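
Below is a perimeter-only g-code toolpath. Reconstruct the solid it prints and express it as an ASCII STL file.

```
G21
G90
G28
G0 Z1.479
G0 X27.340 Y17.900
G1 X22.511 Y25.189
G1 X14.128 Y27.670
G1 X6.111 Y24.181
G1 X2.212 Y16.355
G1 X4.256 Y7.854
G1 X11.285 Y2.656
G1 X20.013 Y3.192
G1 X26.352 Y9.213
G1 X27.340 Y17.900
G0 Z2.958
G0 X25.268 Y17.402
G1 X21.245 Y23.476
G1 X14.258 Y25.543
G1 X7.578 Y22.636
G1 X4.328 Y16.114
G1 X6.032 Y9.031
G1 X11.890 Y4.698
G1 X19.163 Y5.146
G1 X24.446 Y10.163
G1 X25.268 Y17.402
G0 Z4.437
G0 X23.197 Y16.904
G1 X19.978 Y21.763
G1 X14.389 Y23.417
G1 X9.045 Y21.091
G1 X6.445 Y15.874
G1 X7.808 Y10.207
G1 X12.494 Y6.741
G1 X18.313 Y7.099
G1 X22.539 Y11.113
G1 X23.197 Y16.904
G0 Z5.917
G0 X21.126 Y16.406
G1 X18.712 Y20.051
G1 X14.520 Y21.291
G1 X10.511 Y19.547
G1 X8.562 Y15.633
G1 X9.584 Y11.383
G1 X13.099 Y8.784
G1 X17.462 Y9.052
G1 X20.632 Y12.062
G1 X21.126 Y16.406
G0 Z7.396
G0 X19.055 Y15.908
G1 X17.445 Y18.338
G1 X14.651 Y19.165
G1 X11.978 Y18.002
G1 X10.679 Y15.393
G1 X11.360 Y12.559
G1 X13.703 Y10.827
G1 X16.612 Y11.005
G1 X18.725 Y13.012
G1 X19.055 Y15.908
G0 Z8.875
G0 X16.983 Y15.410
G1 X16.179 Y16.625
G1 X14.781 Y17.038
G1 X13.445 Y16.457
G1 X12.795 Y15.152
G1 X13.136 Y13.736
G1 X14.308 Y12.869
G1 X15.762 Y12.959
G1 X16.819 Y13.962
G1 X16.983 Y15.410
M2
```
solid part
  facet normal 0.0000 0.0000 -1.0000
    outer loop
      vertex 13.997 29.796 0.000
      vertex 23.778 26.902 0.000
      vertex 29.411 18.398 0.000
    endloop
  endfacet
  facet normal 0.0000 0.0000 -1.0000
    outer loop
      vertex 4.644 25.726 0.000
      vertex 13.997 29.796 0.000
      vertex 29.411 18.398 0.000
    endloop
  endfacet
  facet normal 0.0000 0.0000 -1.0000
    outer loop
      vertex 0.095 16.595 0.000
      vertex 4.644 25.726 0.000
      vertex 29.411 18.398 0.000
    endloop
  endfacet
  facet normal 0.0000 0.0000 -1.0000
    outer loop
      vertex 2.480 6.678 0.000
      vertex 0.095 16.595 0.000
      vertex 29.411 18.398 0.000
    endloop
  endfacet
  facet normal 0.0000 0.0000 -1.0000
    outer loop
      vertex 10.681 0.613 0.000
      vertex 2.480 6.678 0.000
      vertex 29.411 18.398 0.000
    endloop
  endfacet
  facet normal 0.0000 0.0000 -1.0000
    outer loop
      vertex 20.863 1.239 0.000
      vertex 10.681 0.613 0.000
      vertex 29.411 18.398 0.000
    endloop
  endfacet
  facet normal 0.0000 0.0000 -1.0000
    outer loop
      vertex 28.259 8.263 0.000
      vertex 20.863 1.239 0.000
      vertex 29.411 18.398 0.000
    endloop
  endfacet
  facet normal 0.4954 0.3282 0.8043
    outer loop
      vertex 29.411 18.398 0.000
      vertex 23.778 26.902 0.000
      vertex 14.912 14.912 10.354
    endloop
  endfacet
  facet normal 0.1686 0.5698 0.8043
    outer loop
      vertex 23.778 26.902 0.000
      vertex 13.997 29.796 0.000
      vertex 14.912 14.912 10.354
    endloop
  endfacet
  facet normal -0.2371 0.5449 0.8043
    outer loop
      vertex 13.997 29.796 0.000
      vertex 4.644 25.726 0.000
      vertex 14.912 14.912 10.354
    endloop
  endfacet
  facet normal -0.5319 0.2650 0.8043
    outer loop
      vertex 4.644 25.726 0.000
      vertex 0.095 16.595 0.000
      vertex 14.912 14.912 10.354
    endloop
  endfacet
  facet normal -0.5778 -0.1390 0.8043
    outer loop
      vertex 0.095 16.595 0.000
      vertex 2.480 6.678 0.000
      vertex 14.912 14.912 10.354
    endloop
  endfacet
  facet normal -0.3534 -0.4778 0.8043
    outer loop
      vertex 2.480 6.678 0.000
      vertex 10.681 0.613 0.000
      vertex 14.912 14.912 10.354
    endloop
  endfacet
  facet normal 0.0365 -0.5932 0.8043
    outer loop
      vertex 10.681 0.613 0.000
      vertex 20.863 1.239 0.000
      vertex 14.912 14.912 10.354
    endloop
  endfacet
  facet normal 0.4092 -0.4309 0.8043
    outer loop
      vertex 20.863 1.239 0.000
      vertex 28.259 8.263 0.000
      vertex 14.912 14.912 10.354
    endloop
  endfacet
  facet normal 0.5905 -0.0671 0.8043
    outer loop
      vertex 28.259 8.263 0.000
      vertex 29.411 18.398 0.000
      vertex 14.912 14.912 10.354
    endloop
  endfacet
endsolid part

The G0 Z moves step by Δz≈1.479 mm. The G1 loops shrink linearly with z, so the solid tapers from its base footprint up to z≈10.4. Closing with a flat bottom cap and the tapered top and triangulating gives 16 facets — a regular 9-sided pyramid, base circumscribed radius ≈ 14.9 mm, apex at z ≈ 10.4 mm.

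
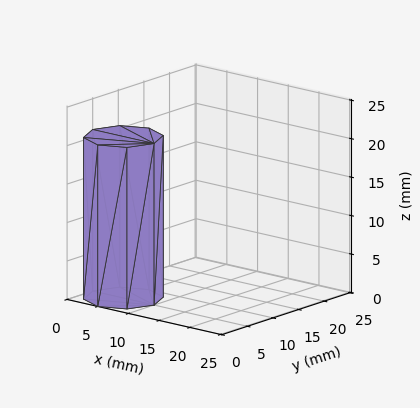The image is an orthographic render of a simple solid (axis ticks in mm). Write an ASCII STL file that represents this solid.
Reading the render: the shape is a regular 8-sided prism (a cylinder approximated with 8 flat sides), circumscribed radius ≈ 5 mm, height ≈ 21 mm (dimensions read to the nearest mm from the axis ticks). For the STL, each face is triangulated and given an outward normal.

solid part
  facet normal 0.0000 0.0000 -1.0000
    outer loop
      vertex 5.00 10.00 0.00
      vertex 8.54 8.54 0.00
      vertex 10.00 5.00 0.00
    endloop
  endfacet
  facet normal 0.0000 0.0000 -1.0000
    outer loop
      vertex 1.46 8.54 0.00
      vertex 5.00 10.00 0.00
      vertex 10.00 5.00 0.00
    endloop
  endfacet
  facet normal 0.0000 0.0000 -1.0000
    outer loop
      vertex 0.00 5.00 0.00
      vertex 1.46 8.54 0.00
      vertex 10.00 5.00 0.00
    endloop
  endfacet
  facet normal 0.0000 0.0000 -1.0000
    outer loop
      vertex 1.46 1.46 0.00
      vertex 0.00 5.00 0.00
      vertex 10.00 5.00 0.00
    endloop
  endfacet
  facet normal 0.0000 0.0000 -1.0000
    outer loop
      vertex 5.00 0.00 0.00
      vertex 1.46 1.46 0.00
      vertex 10.00 5.00 0.00
    endloop
  endfacet
  facet normal 0.0000 0.0000 -1.0000
    outer loop
      vertex 8.54 1.46 0.00
      vertex 5.00 0.00 0.00
      vertex 10.00 5.00 0.00
    endloop
  endfacet
  facet normal 0.0000 0.0000 1.0000
    outer loop
      vertex 10.00 5.00 21.00
      vertex 8.54 8.54 21.00
      vertex 5.00 10.00 21.00
    endloop
  endfacet
  facet normal 0.0000 0.0000 1.0000
    outer loop
      vertex 10.00 5.00 21.00
      vertex 5.00 10.00 21.00
      vertex 1.46 8.54 21.00
    endloop
  endfacet
  facet normal 0.0000 0.0000 1.0000
    outer loop
      vertex 10.00 5.00 21.00
      vertex 1.46 8.54 21.00
      vertex 0.00 5.00 21.00
    endloop
  endfacet
  facet normal 0.0000 0.0000 1.0000
    outer loop
      vertex 10.00 5.00 21.00
      vertex 0.00 5.00 21.00
      vertex 1.46 1.46 21.00
    endloop
  endfacet
  facet normal 0.0000 0.0000 1.0000
    outer loop
      vertex 10.00 5.00 21.00
      vertex 1.46 1.46 21.00
      vertex 5.00 0.00 21.00
    endloop
  endfacet
  facet normal 0.0000 0.0000 1.0000
    outer loop
      vertex 10.00 5.00 21.00
      vertex 5.00 0.00 21.00
      vertex 8.54 1.46 21.00
    endloop
  endfacet
  facet normal 0.9245 0.3813 0.0000
    outer loop
      vertex 10.00 5.00 0.00
      vertex 8.54 8.54 0.00
      vertex 8.54 8.54 21.00
    endloop
  endfacet
  facet normal 0.9245 0.3813 0.0000
    outer loop
      vertex 10.00 5.00 0.00
      vertex 8.54 8.54 21.00
      vertex 10.00 5.00 21.00
    endloop
  endfacet
  facet normal 0.3813 0.9245 0.0000
    outer loop
      vertex 8.54 8.54 0.00
      vertex 5.00 10.00 0.00
      vertex 5.00 10.00 21.00
    endloop
  endfacet
  facet normal 0.3813 0.9245 0.0000
    outer loop
      vertex 8.54 8.54 0.00
      vertex 5.00 10.00 21.00
      vertex 8.54 8.54 21.00
    endloop
  endfacet
  facet normal -0.3813 0.9245 0.0000
    outer loop
      vertex 5.00 10.00 0.00
      vertex 1.46 8.54 0.00
      vertex 1.46 8.54 21.00
    endloop
  endfacet
  facet normal -0.3813 0.9245 0.0000
    outer loop
      vertex 5.00 10.00 0.00
      vertex 1.46 8.54 21.00
      vertex 5.00 10.00 21.00
    endloop
  endfacet
  facet normal -0.9245 0.3813 0.0000
    outer loop
      vertex 1.46 8.54 0.00
      vertex 0.00 5.00 0.00
      vertex 0.00 5.00 21.00
    endloop
  endfacet
  facet normal -0.9245 0.3813 0.0000
    outer loop
      vertex 1.46 8.54 0.00
      vertex 0.00 5.00 21.00
      vertex 1.46 8.54 21.00
    endloop
  endfacet
  facet normal -0.9245 -0.3813 0.0000
    outer loop
      vertex 0.00 5.00 0.00
      vertex 1.46 1.46 0.00
      vertex 1.46 1.46 21.00
    endloop
  endfacet
  facet normal -0.9245 -0.3813 0.0000
    outer loop
      vertex 0.00 5.00 0.00
      vertex 1.46 1.46 21.00
      vertex 0.00 5.00 21.00
    endloop
  endfacet
  facet normal -0.3813 -0.9245 0.0000
    outer loop
      vertex 1.46 1.46 0.00
      vertex 5.00 0.00 0.00
      vertex 5.00 0.00 21.00
    endloop
  endfacet
  facet normal -0.3813 -0.9245 0.0000
    outer loop
      vertex 1.46 1.46 0.00
      vertex 5.00 0.00 21.00
      vertex 1.46 1.46 21.00
    endloop
  endfacet
  facet normal 0.3813 -0.9245 0.0000
    outer loop
      vertex 5.00 0.00 0.00
      vertex 8.54 1.46 0.00
      vertex 8.54 1.46 21.00
    endloop
  endfacet
  facet normal 0.3813 -0.9245 0.0000
    outer loop
      vertex 5.00 0.00 0.00
      vertex 8.54 1.46 21.00
      vertex 5.00 0.00 21.00
    endloop
  endfacet
  facet normal 0.9245 -0.3813 0.0000
    outer loop
      vertex 8.54 1.46 0.00
      vertex 10.00 5.00 0.00
      vertex 10.00 5.00 21.00
    endloop
  endfacet
  facet normal 0.9245 -0.3813 0.0000
    outer loop
      vertex 8.54 1.46 0.00
      vertex 10.00 5.00 21.00
      vertex 8.54 1.46 21.00
    endloop
  endfacet
endsolid part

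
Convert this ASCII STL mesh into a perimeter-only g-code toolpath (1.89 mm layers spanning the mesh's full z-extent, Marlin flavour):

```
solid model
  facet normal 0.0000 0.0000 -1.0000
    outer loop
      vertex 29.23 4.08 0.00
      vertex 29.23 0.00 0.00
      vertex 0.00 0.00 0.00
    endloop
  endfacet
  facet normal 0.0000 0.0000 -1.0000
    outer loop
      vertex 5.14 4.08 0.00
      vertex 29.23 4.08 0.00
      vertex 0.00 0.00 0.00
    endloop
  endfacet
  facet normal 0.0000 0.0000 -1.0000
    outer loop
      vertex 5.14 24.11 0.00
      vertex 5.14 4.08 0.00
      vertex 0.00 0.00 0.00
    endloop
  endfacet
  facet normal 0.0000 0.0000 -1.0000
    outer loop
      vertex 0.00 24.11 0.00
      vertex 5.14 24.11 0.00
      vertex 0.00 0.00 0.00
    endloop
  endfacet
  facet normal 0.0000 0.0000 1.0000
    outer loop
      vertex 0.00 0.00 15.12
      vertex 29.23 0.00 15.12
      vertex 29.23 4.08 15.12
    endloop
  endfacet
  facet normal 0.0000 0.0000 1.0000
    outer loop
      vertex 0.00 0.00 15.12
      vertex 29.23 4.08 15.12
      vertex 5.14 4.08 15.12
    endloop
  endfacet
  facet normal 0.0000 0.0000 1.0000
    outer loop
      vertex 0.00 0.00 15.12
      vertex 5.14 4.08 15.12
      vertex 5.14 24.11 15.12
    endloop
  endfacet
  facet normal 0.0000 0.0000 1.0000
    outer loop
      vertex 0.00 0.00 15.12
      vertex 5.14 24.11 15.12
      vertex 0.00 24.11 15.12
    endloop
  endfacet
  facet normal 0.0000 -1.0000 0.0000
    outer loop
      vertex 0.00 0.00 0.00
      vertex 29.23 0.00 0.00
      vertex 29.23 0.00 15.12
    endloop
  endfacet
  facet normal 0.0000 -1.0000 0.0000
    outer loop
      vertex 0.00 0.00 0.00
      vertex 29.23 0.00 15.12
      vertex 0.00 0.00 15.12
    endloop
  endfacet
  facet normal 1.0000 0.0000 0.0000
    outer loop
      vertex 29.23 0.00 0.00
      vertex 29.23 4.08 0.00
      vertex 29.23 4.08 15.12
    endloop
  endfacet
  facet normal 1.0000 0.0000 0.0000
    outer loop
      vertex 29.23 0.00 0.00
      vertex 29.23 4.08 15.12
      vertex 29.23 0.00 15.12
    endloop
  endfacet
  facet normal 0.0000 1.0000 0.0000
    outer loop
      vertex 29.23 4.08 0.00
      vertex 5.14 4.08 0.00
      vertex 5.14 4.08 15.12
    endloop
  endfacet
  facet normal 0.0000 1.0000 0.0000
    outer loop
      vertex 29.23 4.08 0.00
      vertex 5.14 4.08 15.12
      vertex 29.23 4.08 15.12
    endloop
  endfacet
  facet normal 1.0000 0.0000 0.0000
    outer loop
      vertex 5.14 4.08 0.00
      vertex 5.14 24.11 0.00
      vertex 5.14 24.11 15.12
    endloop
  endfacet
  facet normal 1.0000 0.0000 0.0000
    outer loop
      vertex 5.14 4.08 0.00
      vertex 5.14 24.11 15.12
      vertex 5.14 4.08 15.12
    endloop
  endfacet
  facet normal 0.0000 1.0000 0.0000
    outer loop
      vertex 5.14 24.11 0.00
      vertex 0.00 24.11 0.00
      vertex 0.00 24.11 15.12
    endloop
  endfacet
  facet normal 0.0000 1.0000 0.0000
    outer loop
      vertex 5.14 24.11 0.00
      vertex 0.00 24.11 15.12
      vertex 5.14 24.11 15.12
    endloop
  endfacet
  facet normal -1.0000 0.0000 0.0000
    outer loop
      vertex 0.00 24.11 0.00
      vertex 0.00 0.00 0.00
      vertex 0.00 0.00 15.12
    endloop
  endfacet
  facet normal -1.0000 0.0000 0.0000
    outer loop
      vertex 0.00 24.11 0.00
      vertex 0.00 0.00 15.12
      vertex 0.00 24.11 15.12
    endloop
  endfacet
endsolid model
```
; perimeter-only toolpath
G21 ; units = mm
G90 ; absolute positioning
G28 ; home
; layer 1
G0 Z1.89
G0 X0.00 Y0.00
G1 X29.23 Y0.00
G1 X29.23 Y4.08
G1 X5.14 Y4.08
G1 X5.14 Y24.11
G1 X0.00 Y24.11
G1 X0.00 Y0.00
; layer 2
G0 Z3.78
G0 X0.00 Y0.00
G1 X29.23 Y0.00
G1 X29.23 Y4.08
G1 X5.14 Y4.08
G1 X5.14 Y24.11
G1 X0.00 Y24.11
G1 X0.00 Y0.00
; layer 3
G0 Z5.67
G0 X0.00 Y0.00
G1 X29.23 Y0.00
G1 X29.23 Y4.08
G1 X5.14 Y4.08
G1 X5.14 Y24.11
G1 X0.00 Y24.11
G1 X0.00 Y0.00
; layer 4
G0 Z7.56
G0 X0.00 Y0.00
G1 X29.23 Y0.00
G1 X29.23 Y4.08
G1 X5.14 Y4.08
G1 X5.14 Y24.11
G1 X0.00 Y24.11
G1 X0.00 Y0.00
; layer 5
G0 Z9.45
G0 X0.00 Y0.00
G1 X29.23 Y0.00
G1 X29.23 Y4.08
G1 X5.14 Y4.08
G1 X5.14 Y24.11
G1 X0.00 Y24.11
G1 X0.00 Y0.00
; layer 6
G0 Z11.34
G0 X0.00 Y0.00
G1 X29.23 Y0.00
G1 X29.23 Y4.08
G1 X5.14 Y4.08
G1 X5.14 Y24.11
G1 X0.00 Y24.11
G1 X0.00 Y0.00
; layer 7
G0 Z13.23
G0 X0.00 Y0.00
G1 X29.23 Y0.00
G1 X29.23 Y4.08
G1 X5.14 Y4.08
G1 X5.14 Y24.11
G1 X0.00 Y24.11
G1 X0.00 Y0.00
; layer 8
G0 Z15.12
G0 X0.00 Y0.00
G1 X29.23 Y0.00
G1 X29.23 Y4.08
G1 X5.14 Y4.08
G1 X5.14 Y24.11
G1 X0.00 Y24.11
G1 X0.00 Y0.00
M2 ; end

The solid is an L-shaped prism: outer 29.2 × 24.1 mm, arm thicknesses ≈ 4.08 mm (horizontal) and 5.14 mm (vertical), extruded 15.1 mm in z. Slicing at Δz = 1.89 mm — 8 equal slices spanning the solid's height, so layer i sits at z = i·h/8 — gives 8 non-empty perimeters. Each is a 6-segment closed polygon; G0 lifts to the layer z and rapids to the start vertex, then G1 traces the edges.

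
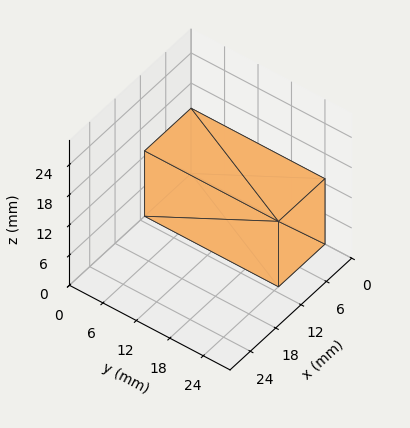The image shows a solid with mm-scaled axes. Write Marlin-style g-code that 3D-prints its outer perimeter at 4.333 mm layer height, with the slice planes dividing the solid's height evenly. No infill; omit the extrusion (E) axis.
Reading the render: the shape is a rectangular box, roughly 11 × 24 mm footprint and 13 mm tall (dimensions read to the nearest mm from the axis ticks). For the g-code, the solid's height is divided into equal slices at the stated Δz and each level perimeter traced with G1 moves after a G0 lift.

; perimeter-only toolpath
G21 ; units = mm
G90 ; absolute positioning
G28 ; home
; layer 1
G0 Z4.333
G0 X0.000 Y0.000
G1 X11.000 Y0.000
G1 X11.000 Y24.000
G1 X0.000 Y24.000
G1 X0.000 Y0.000
; layer 2
G0 Z8.667
G0 X0.000 Y0.000
G1 X11.000 Y0.000
G1 X11.000 Y24.000
G1 X0.000 Y24.000
G1 X0.000 Y0.000
; layer 3
G0 Z13.000
G0 X0.000 Y0.000
G1 X11.000 Y0.000
G1 X11.000 Y24.000
G1 X0.000 Y24.000
G1 X0.000 Y0.000
M2 ; end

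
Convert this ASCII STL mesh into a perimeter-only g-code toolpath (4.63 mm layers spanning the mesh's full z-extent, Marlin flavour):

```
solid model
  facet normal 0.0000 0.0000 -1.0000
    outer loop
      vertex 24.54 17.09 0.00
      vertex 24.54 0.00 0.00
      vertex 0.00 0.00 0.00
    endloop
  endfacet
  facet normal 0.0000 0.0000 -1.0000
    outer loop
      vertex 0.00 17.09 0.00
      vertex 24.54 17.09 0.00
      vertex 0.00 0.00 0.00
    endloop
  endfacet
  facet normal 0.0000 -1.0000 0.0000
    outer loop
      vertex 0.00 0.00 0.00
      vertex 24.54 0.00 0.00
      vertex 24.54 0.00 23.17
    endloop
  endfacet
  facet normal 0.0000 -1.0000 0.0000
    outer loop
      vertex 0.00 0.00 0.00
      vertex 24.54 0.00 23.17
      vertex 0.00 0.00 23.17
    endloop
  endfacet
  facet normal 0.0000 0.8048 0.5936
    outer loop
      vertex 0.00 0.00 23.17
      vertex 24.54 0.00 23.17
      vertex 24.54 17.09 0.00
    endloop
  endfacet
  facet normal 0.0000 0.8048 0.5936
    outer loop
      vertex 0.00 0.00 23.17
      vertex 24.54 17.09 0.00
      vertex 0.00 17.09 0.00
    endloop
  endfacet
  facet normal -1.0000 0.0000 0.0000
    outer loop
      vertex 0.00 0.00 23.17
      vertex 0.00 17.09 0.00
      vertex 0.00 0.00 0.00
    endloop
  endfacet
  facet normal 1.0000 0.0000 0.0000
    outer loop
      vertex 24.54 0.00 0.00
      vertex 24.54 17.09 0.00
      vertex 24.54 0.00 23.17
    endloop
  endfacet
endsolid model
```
; perimeter-only toolpath
G21 ; units = mm
G90 ; absolute positioning
G28 ; home
; layer 1
G0 Z4.63
G0 X0.00 Y0.00
G1 X24.54 Y0.00
G1 X24.54 Y13.67
G1 X0.00 Y13.67
G1 X0.00 Y0.00
; layer 2
G0 Z9.27
G0 X0.00 Y0.00
G1 X24.54 Y0.00
G1 X24.54 Y10.25
G1 X0.00 Y10.25
G1 X0.00 Y0.00
; layer 3
G0 Z13.90
G0 X0.00 Y0.00
G1 X24.54 Y0.00
G1 X24.54 Y6.84
G1 X0.00 Y6.84
G1 X0.00 Y0.00
; layer 4
G0 Z18.54
G0 X0.00 Y0.00
G1 X24.54 Y0.00
G1 X24.54 Y3.42
G1 X0.00 Y3.42
G1 X0.00 Y0.00
M2 ; end

The solid is a wedge (ramp): 24.5 × 17.1 mm base, rising to 23.2 mm along the y=0 edge and sloping linearly to z=0 at y=17.1. Slicing at Δz = 4.63 mm — 5 equal slices spanning the solid's height, so layer i sits at z = i·h/5 — gives 4 non-empty perimeters. Each is a 4-segment closed polygon; G0 lifts to the layer z and rapids to the start vertex, then G1 traces the edges. The cross-section shrinks linearly with z (the slice at the apex is degenerate and omitted).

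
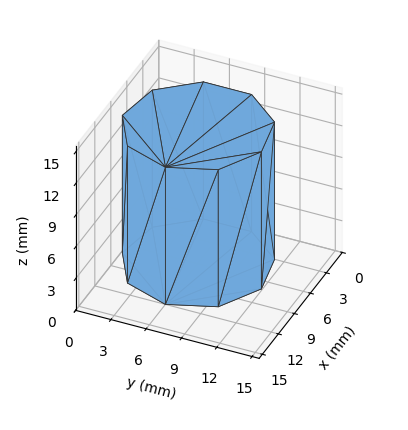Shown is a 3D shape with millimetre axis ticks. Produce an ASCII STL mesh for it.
Reading the render: the shape is a regular 9-sided prism (a cylinder approximated with 9 flat sides), circumscribed radius ≈ 6 mm, height ≈ 13 mm (dimensions read to the nearest mm from the axis ticks). For the STL, each face is triangulated and given an outward normal.

solid part
  facet normal 0.0000 0.0000 -1.0000
    outer loop
      vertex 7.04 11.91 0.00
      vertex 10.60 9.86 0.00
      vertex 12.00 6.00 0.00
    endloop
  endfacet
  facet normal 0.0000 0.0000 -1.0000
    outer loop
      vertex 3.00 11.20 0.00
      vertex 7.04 11.91 0.00
      vertex 12.00 6.00 0.00
    endloop
  endfacet
  facet normal 0.0000 0.0000 -1.0000
    outer loop
      vertex 0.36 8.05 0.00
      vertex 3.00 11.20 0.00
      vertex 12.00 6.00 0.00
    endloop
  endfacet
  facet normal 0.0000 0.0000 -1.0000
    outer loop
      vertex 0.36 3.95 0.00
      vertex 0.36 8.05 0.00
      vertex 12.00 6.00 0.00
    endloop
  endfacet
  facet normal 0.0000 0.0000 -1.0000
    outer loop
      vertex 3.00 0.80 0.00
      vertex 0.36 3.95 0.00
      vertex 12.00 6.00 0.00
    endloop
  endfacet
  facet normal 0.0000 0.0000 -1.0000
    outer loop
      vertex 7.04 0.09 0.00
      vertex 3.00 0.80 0.00
      vertex 12.00 6.00 0.00
    endloop
  endfacet
  facet normal 0.0000 0.0000 -1.0000
    outer loop
      vertex 10.60 2.14 0.00
      vertex 7.04 0.09 0.00
      vertex 12.00 6.00 0.00
    endloop
  endfacet
  facet normal 0.0000 0.0000 1.0000
    outer loop
      vertex 12.00 6.00 13.00
      vertex 10.60 9.86 13.00
      vertex 7.04 11.91 13.00
    endloop
  endfacet
  facet normal 0.0000 0.0000 1.0000
    outer loop
      vertex 12.00 6.00 13.00
      vertex 7.04 11.91 13.00
      vertex 3.00 11.20 13.00
    endloop
  endfacet
  facet normal 0.0000 0.0000 1.0000
    outer loop
      vertex 12.00 6.00 13.00
      vertex 3.00 11.20 13.00
      vertex 0.36 8.05 13.00
    endloop
  endfacet
  facet normal 0.0000 0.0000 1.0000
    outer loop
      vertex 12.00 6.00 13.00
      vertex 0.36 8.05 13.00
      vertex 0.36 3.95 13.00
    endloop
  endfacet
  facet normal 0.0000 0.0000 1.0000
    outer loop
      vertex 12.00 6.00 13.00
      vertex 0.36 3.95 13.00
      vertex 3.00 0.80 13.00
    endloop
  endfacet
  facet normal 0.0000 0.0000 1.0000
    outer loop
      vertex 12.00 6.00 13.00
      vertex 3.00 0.80 13.00
      vertex 7.04 0.09 13.00
    endloop
  endfacet
  facet normal 0.0000 0.0000 1.0000
    outer loop
      vertex 12.00 6.00 13.00
      vertex 7.04 0.09 13.00
      vertex 10.60 2.14 13.00
    endloop
  endfacet
  facet normal 0.9401 0.3410 0.0000
    outer loop
      vertex 12.00 6.00 0.00
      vertex 10.60 9.86 0.00
      vertex 10.60 9.86 13.00
    endloop
  endfacet
  facet normal 0.9401 0.3410 0.0000
    outer loop
      vertex 12.00 6.00 0.00
      vertex 10.60 9.86 13.00
      vertex 12.00 6.00 13.00
    endloop
  endfacet
  facet normal 0.4990 0.8666 0.0000
    outer loop
      vertex 10.60 9.86 0.00
      vertex 7.04 11.91 0.00
      vertex 7.04 11.91 13.00
    endloop
  endfacet
  facet normal 0.4990 0.8666 0.0000
    outer loop
      vertex 10.60 9.86 0.00
      vertex 7.04 11.91 13.00
      vertex 10.60 9.86 13.00
    endloop
  endfacet
  facet normal -0.1731 0.9849 0.0000
    outer loop
      vertex 7.04 11.91 0.00
      vertex 3.00 11.20 0.00
      vertex 3.00 11.20 13.00
    endloop
  endfacet
  facet normal -0.1731 0.9849 0.0000
    outer loop
      vertex 7.04 11.91 0.00
      vertex 3.00 11.20 13.00
      vertex 7.04 11.91 13.00
    endloop
  endfacet
  facet normal -0.7664 0.6423 0.0000
    outer loop
      vertex 3.00 11.20 0.00
      vertex 0.36 8.05 0.00
      vertex 0.36 8.05 13.00
    endloop
  endfacet
  facet normal -0.7664 0.6423 0.0000
    outer loop
      vertex 3.00 11.20 0.00
      vertex 0.36 8.05 13.00
      vertex 3.00 11.20 13.00
    endloop
  endfacet
  facet normal -1.0000 0.0000 0.0000
    outer loop
      vertex 0.36 8.05 0.00
      vertex 0.36 3.95 0.00
      vertex 0.36 3.95 13.00
    endloop
  endfacet
  facet normal -1.0000 0.0000 0.0000
    outer loop
      vertex 0.36 8.05 0.00
      vertex 0.36 3.95 13.00
      vertex 0.36 8.05 13.00
    endloop
  endfacet
  facet normal -0.7664 -0.6423 0.0000
    outer loop
      vertex 0.36 3.95 0.00
      vertex 3.00 0.80 0.00
      vertex 3.00 0.80 13.00
    endloop
  endfacet
  facet normal -0.7664 -0.6423 0.0000
    outer loop
      vertex 0.36 3.95 0.00
      vertex 3.00 0.80 13.00
      vertex 0.36 3.95 13.00
    endloop
  endfacet
  facet normal -0.1731 -0.9849 0.0000
    outer loop
      vertex 3.00 0.80 0.00
      vertex 7.04 0.09 0.00
      vertex 7.04 0.09 13.00
    endloop
  endfacet
  facet normal -0.1731 -0.9849 0.0000
    outer loop
      vertex 3.00 0.80 0.00
      vertex 7.04 0.09 13.00
      vertex 3.00 0.80 13.00
    endloop
  endfacet
  facet normal 0.4990 -0.8666 0.0000
    outer loop
      vertex 7.04 0.09 0.00
      vertex 10.60 2.14 0.00
      vertex 10.60 2.14 13.00
    endloop
  endfacet
  facet normal 0.4990 -0.8666 0.0000
    outer loop
      vertex 7.04 0.09 0.00
      vertex 10.60 2.14 13.00
      vertex 7.04 0.09 13.00
    endloop
  endfacet
  facet normal 0.9401 -0.3410 0.0000
    outer loop
      vertex 10.60 2.14 0.00
      vertex 12.00 6.00 0.00
      vertex 12.00 6.00 13.00
    endloop
  endfacet
  facet normal 0.9401 -0.3410 0.0000
    outer loop
      vertex 10.60 2.14 0.00
      vertex 12.00 6.00 13.00
      vertex 10.60 2.14 13.00
    endloop
  endfacet
endsolid part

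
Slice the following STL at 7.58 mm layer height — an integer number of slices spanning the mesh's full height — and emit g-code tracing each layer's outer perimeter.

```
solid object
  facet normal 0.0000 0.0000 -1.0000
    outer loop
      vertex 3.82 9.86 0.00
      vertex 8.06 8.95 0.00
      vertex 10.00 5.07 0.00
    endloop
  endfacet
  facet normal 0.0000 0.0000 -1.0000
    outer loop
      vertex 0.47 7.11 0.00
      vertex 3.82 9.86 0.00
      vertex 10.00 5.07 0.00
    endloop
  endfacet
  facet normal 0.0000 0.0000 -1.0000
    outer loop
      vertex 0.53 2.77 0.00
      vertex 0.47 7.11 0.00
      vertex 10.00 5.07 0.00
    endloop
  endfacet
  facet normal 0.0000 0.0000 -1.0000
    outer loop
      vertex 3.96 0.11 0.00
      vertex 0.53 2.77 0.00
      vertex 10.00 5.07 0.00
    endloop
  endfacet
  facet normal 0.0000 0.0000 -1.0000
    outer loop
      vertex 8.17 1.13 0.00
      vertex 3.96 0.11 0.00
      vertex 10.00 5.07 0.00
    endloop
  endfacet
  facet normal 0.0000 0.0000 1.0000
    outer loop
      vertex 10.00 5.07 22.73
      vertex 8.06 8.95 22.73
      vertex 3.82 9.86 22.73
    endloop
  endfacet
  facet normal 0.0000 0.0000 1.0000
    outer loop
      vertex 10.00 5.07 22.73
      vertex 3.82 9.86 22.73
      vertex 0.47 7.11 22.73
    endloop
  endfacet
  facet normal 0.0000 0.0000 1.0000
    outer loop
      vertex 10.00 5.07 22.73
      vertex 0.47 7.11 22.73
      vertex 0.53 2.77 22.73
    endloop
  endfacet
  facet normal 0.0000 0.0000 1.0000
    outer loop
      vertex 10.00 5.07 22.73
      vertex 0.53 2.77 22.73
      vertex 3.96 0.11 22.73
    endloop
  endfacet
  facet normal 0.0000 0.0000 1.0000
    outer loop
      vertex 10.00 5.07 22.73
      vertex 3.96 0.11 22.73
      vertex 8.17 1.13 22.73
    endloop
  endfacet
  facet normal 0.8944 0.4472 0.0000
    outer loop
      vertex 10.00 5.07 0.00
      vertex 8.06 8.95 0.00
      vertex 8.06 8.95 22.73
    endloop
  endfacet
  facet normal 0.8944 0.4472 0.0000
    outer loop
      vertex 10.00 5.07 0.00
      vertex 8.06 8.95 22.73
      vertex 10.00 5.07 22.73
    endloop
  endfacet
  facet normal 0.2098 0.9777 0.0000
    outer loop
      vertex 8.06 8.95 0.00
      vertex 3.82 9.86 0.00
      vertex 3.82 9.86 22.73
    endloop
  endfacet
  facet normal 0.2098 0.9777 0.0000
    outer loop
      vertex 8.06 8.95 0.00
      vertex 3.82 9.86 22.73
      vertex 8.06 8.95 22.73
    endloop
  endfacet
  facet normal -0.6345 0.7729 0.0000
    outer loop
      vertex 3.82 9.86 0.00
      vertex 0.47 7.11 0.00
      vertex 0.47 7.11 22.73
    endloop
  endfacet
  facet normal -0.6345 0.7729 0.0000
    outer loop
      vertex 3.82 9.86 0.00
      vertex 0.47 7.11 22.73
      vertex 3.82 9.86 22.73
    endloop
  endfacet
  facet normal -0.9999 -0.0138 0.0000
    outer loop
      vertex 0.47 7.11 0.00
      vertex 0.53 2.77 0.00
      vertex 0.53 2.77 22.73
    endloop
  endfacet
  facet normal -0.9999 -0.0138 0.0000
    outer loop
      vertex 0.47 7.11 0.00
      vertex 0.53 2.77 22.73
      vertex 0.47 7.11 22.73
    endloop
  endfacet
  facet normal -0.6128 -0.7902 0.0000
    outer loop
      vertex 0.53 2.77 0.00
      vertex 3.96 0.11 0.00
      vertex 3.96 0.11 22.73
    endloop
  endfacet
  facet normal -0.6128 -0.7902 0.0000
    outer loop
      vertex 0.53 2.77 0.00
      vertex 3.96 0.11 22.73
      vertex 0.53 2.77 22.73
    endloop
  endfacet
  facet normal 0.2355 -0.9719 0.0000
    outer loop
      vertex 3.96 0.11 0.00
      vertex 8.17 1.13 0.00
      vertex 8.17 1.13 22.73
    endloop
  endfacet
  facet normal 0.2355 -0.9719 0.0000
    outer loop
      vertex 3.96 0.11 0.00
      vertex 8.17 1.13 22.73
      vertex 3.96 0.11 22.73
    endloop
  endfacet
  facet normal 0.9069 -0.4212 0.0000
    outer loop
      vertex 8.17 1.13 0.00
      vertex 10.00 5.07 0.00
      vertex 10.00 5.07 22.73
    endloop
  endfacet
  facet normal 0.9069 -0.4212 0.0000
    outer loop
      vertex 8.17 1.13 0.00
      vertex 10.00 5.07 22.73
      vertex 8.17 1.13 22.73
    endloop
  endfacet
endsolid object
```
; perimeter-only toolpath
G21 ; units = mm
G90 ; absolute positioning
G28 ; home
; layer 1
G0 Z7.58
G0 X10.00 Y5.07
G1 X8.06 Y8.95
G1 X3.82 Y9.86
G1 X0.47 Y7.11
G1 X0.53 Y2.77
G1 X3.96 Y0.11
G1 X8.17 Y1.13
G1 X10.00 Y5.07
; layer 2
G0 Z15.15
G0 X10.00 Y5.07
G1 X8.06 Y8.95
G1 X3.82 Y9.86
G1 X0.47 Y7.11
G1 X0.53 Y2.77
G1 X3.96 Y0.11
G1 X8.17 Y1.13
G1 X10.00 Y5.07
; layer 3
G0 Z22.73
G0 X10.00 Y5.07
G1 X8.06 Y8.95
G1 X3.82 Y9.86
G1 X0.47 Y7.11
G1 X0.53 Y2.77
G1 X3.96 Y0.11
G1 X8.17 Y1.13
G1 X10.00 Y5.07
M2 ; end

The solid is a regular 7-sided prism (a cylinder approximated with 7 flat sides), circumscribed radius ≈ 5 mm, height ≈ 22.7 mm. Slicing at Δz = 7.58 mm — 3 equal slices spanning the solid's height, so layer i sits at z = i·h/3 — gives 3 non-empty perimeters. Each is a 7-segment closed polygon; G0 lifts to the layer z and rapids to the start vertex, then G1 traces the edges.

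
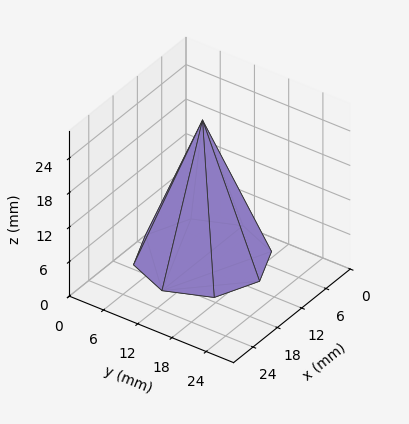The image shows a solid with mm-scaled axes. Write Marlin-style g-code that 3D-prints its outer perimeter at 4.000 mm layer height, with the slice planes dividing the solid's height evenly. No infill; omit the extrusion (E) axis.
Reading the render: the shape is a regular 8-sided pyramid, base circumscribed radius ≈ 10 mm, apex at z ≈ 24 mm (dimensions read to the nearest mm from the axis ticks). For the g-code, the solid's height is divided into equal slices at the stated Δz and each level perimeter traced with G1 moves after a G0 lift.

; perimeter-only toolpath
G21 ; units = mm
G90 ; absolute positioning
G28 ; home
; layer 1
G0 Z4.000
G0 X18.333 Y10.000
G1 X15.893 Y15.893
G1 X10.000 Y18.333
G1 X4.107 Y15.893
G1 X1.667 Y10.000
G1 X4.107 Y4.107
G1 X10.000 Y1.667
G1 X15.893 Y4.107
G1 X18.333 Y10.000
; layer 2
G0 Z8.000
G0 X16.667 Y10.000
G1 X14.714 Y14.714
G1 X10.000 Y16.667
G1 X5.286 Y14.714
G1 X3.333 Y10.000
G1 X5.286 Y5.286
G1 X10.000 Y3.333
G1 X14.714 Y5.286
G1 X16.667 Y10.000
; layer 3
G0 Z12.000
G0 X15.000 Y10.000
G1 X13.536 Y13.536
G1 X10.000 Y15.000
G1 X6.465 Y13.536
G1 X5.000 Y10.000
G1 X6.465 Y6.465
G1 X10.000 Y5.000
G1 X13.536 Y6.465
G1 X15.000 Y10.000
; layer 4
G0 Z16.000
G0 X13.333 Y10.000
G1 X12.357 Y12.357
G1 X10.000 Y13.333
G1 X7.643 Y12.357
G1 X6.667 Y10.000
G1 X7.643 Y7.643
G1 X10.000 Y6.667
G1 X12.357 Y7.643
G1 X13.333 Y10.000
; layer 5
G0 Z20.000
G0 X11.667 Y10.000
G1 X11.178 Y11.178
G1 X10.000 Y11.667
G1 X8.822 Y11.178
G1 X8.333 Y10.000
G1 X8.822 Y8.822
G1 X10.000 Y8.333
G1 X11.178 Y8.822
G1 X11.667 Y10.000
M2 ; end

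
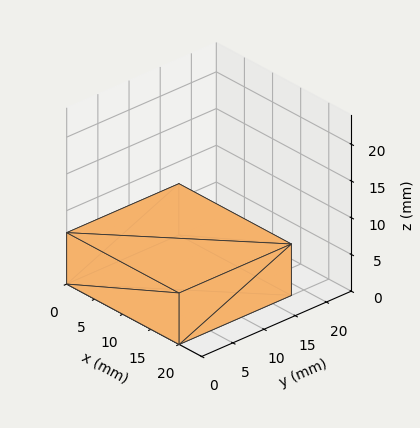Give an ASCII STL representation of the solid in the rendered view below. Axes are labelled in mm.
Reading the render: the shape is a rectangular box, roughly 20 × 18 mm footprint and 7 mm tall (dimensions read to the nearest mm from the axis ticks). For the STL, each face is triangulated and given an outward normal.

solid part
  facet normal 0.0000 0.0000 -1.0000
    outer loop
      vertex 20.000 18.000 0.000
      vertex 20.000 0.000 0.000
      vertex 0.000 0.000 0.000
    endloop
  endfacet
  facet normal 0.0000 0.0000 -1.0000
    outer loop
      vertex 0.000 18.000 0.000
      vertex 20.000 18.000 0.000
      vertex 0.000 0.000 0.000
    endloop
  endfacet
  facet normal 0.0000 0.0000 1.0000
    outer loop
      vertex 0.000 0.000 7.000
      vertex 20.000 0.000 7.000
      vertex 20.000 18.000 7.000
    endloop
  endfacet
  facet normal 0.0000 0.0000 1.0000
    outer loop
      vertex 0.000 0.000 7.000
      vertex 20.000 18.000 7.000
      vertex 0.000 18.000 7.000
    endloop
  endfacet
  facet normal 0.0000 -1.0000 0.0000
    outer loop
      vertex 0.000 0.000 0.000
      vertex 20.000 0.000 0.000
      vertex 20.000 0.000 7.000
    endloop
  endfacet
  facet normal 0.0000 -1.0000 0.0000
    outer loop
      vertex 0.000 0.000 0.000
      vertex 20.000 0.000 7.000
      vertex 0.000 0.000 7.000
    endloop
  endfacet
  facet normal 0.0000 1.0000 0.0000
    outer loop
      vertex 20.000 18.000 7.000
      vertex 20.000 18.000 0.000
      vertex 0.000 18.000 0.000
    endloop
  endfacet
  facet normal 0.0000 1.0000 0.0000
    outer loop
      vertex 0.000 18.000 7.000
      vertex 20.000 18.000 7.000
      vertex 0.000 18.000 0.000
    endloop
  endfacet
  facet normal -1.0000 0.0000 0.0000
    outer loop
      vertex 0.000 18.000 7.000
      vertex 0.000 18.000 0.000
      vertex 0.000 0.000 0.000
    endloop
  endfacet
  facet normal -1.0000 0.0000 0.0000
    outer loop
      vertex 0.000 0.000 7.000
      vertex 0.000 18.000 7.000
      vertex 0.000 0.000 0.000
    endloop
  endfacet
  facet normal 1.0000 0.0000 0.0000
    outer loop
      vertex 20.000 0.000 0.000
      vertex 20.000 18.000 0.000
      vertex 20.000 18.000 7.000
    endloop
  endfacet
  facet normal 1.0000 0.0000 0.0000
    outer loop
      vertex 20.000 0.000 0.000
      vertex 20.000 18.000 7.000
      vertex 20.000 0.000 7.000
    endloop
  endfacet
endsolid part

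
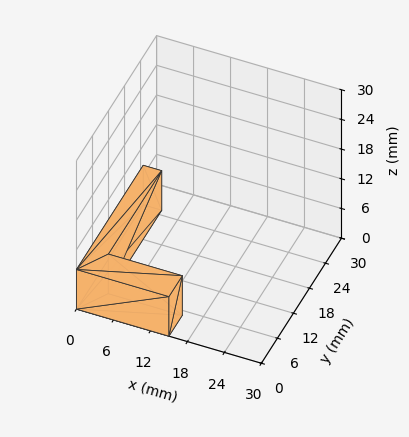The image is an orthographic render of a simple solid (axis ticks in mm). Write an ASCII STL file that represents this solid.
Reading the render: the shape is an L-shaped prism: outer 15 × 25 mm, arm thicknesses ≈ 5 mm (horizontal) and 3 mm (vertical), extruded 8 mm in z (dimensions read to the nearest mm from the axis ticks). For the STL, each face is triangulated and given an outward normal.

solid part
  facet normal 0.0000 0.0000 -1.0000
    outer loop
      vertex 15.00 5.00 0.00
      vertex 15.00 0.00 0.00
      vertex 0.00 0.00 0.00
    endloop
  endfacet
  facet normal 0.0000 0.0000 -1.0000
    outer loop
      vertex 3.00 5.00 0.00
      vertex 15.00 5.00 0.00
      vertex 0.00 0.00 0.00
    endloop
  endfacet
  facet normal 0.0000 0.0000 -1.0000
    outer loop
      vertex 3.00 25.00 0.00
      vertex 3.00 5.00 0.00
      vertex 0.00 0.00 0.00
    endloop
  endfacet
  facet normal 0.0000 0.0000 -1.0000
    outer loop
      vertex 0.00 25.00 0.00
      vertex 3.00 25.00 0.00
      vertex 0.00 0.00 0.00
    endloop
  endfacet
  facet normal 0.0000 0.0000 1.0000
    outer loop
      vertex 0.00 0.00 8.00
      vertex 15.00 0.00 8.00
      vertex 15.00 5.00 8.00
    endloop
  endfacet
  facet normal 0.0000 0.0000 1.0000
    outer loop
      vertex 0.00 0.00 8.00
      vertex 15.00 5.00 8.00
      vertex 3.00 5.00 8.00
    endloop
  endfacet
  facet normal 0.0000 0.0000 1.0000
    outer loop
      vertex 0.00 0.00 8.00
      vertex 3.00 5.00 8.00
      vertex 3.00 25.00 8.00
    endloop
  endfacet
  facet normal 0.0000 0.0000 1.0000
    outer loop
      vertex 0.00 0.00 8.00
      vertex 3.00 25.00 8.00
      vertex 0.00 25.00 8.00
    endloop
  endfacet
  facet normal 0.0000 -1.0000 0.0000
    outer loop
      vertex 0.00 0.00 0.00
      vertex 15.00 0.00 0.00
      vertex 15.00 0.00 8.00
    endloop
  endfacet
  facet normal 0.0000 -1.0000 0.0000
    outer loop
      vertex 0.00 0.00 0.00
      vertex 15.00 0.00 8.00
      vertex 0.00 0.00 8.00
    endloop
  endfacet
  facet normal 1.0000 0.0000 0.0000
    outer loop
      vertex 15.00 0.00 0.00
      vertex 15.00 5.00 0.00
      vertex 15.00 5.00 8.00
    endloop
  endfacet
  facet normal 1.0000 0.0000 0.0000
    outer loop
      vertex 15.00 0.00 0.00
      vertex 15.00 5.00 8.00
      vertex 15.00 0.00 8.00
    endloop
  endfacet
  facet normal 0.0000 1.0000 0.0000
    outer loop
      vertex 15.00 5.00 0.00
      vertex 3.00 5.00 0.00
      vertex 3.00 5.00 8.00
    endloop
  endfacet
  facet normal 0.0000 1.0000 0.0000
    outer loop
      vertex 15.00 5.00 0.00
      vertex 3.00 5.00 8.00
      vertex 15.00 5.00 8.00
    endloop
  endfacet
  facet normal 1.0000 0.0000 0.0000
    outer loop
      vertex 3.00 5.00 0.00
      vertex 3.00 25.00 0.00
      vertex 3.00 25.00 8.00
    endloop
  endfacet
  facet normal 1.0000 0.0000 0.0000
    outer loop
      vertex 3.00 5.00 0.00
      vertex 3.00 25.00 8.00
      vertex 3.00 5.00 8.00
    endloop
  endfacet
  facet normal 0.0000 1.0000 0.0000
    outer loop
      vertex 3.00 25.00 0.00
      vertex 0.00 25.00 0.00
      vertex 0.00 25.00 8.00
    endloop
  endfacet
  facet normal 0.0000 1.0000 0.0000
    outer loop
      vertex 3.00 25.00 0.00
      vertex 0.00 25.00 8.00
      vertex 3.00 25.00 8.00
    endloop
  endfacet
  facet normal -1.0000 0.0000 0.0000
    outer loop
      vertex 0.00 25.00 0.00
      vertex 0.00 0.00 0.00
      vertex 0.00 0.00 8.00
    endloop
  endfacet
  facet normal -1.0000 0.0000 0.0000
    outer loop
      vertex 0.00 25.00 0.00
      vertex 0.00 0.00 8.00
      vertex 0.00 25.00 8.00
    endloop
  endfacet
endsolid part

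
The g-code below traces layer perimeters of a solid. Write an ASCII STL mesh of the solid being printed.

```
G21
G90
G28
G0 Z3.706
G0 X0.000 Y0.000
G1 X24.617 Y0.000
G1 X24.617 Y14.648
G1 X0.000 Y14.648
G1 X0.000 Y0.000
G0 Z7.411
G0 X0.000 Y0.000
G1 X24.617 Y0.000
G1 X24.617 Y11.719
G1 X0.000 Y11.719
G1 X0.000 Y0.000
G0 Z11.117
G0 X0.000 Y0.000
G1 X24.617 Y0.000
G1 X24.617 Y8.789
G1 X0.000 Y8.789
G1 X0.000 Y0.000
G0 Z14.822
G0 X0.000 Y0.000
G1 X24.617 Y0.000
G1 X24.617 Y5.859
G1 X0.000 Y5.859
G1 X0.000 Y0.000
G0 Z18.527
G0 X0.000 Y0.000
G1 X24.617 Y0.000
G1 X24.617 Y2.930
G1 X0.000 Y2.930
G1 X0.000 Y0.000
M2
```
solid part
  facet normal 0.0000 0.0000 -1.0000
    outer loop
      vertex 24.617 17.578 0.000
      vertex 24.617 0.000 0.000
      vertex 0.000 0.000 0.000
    endloop
  endfacet
  facet normal 0.0000 0.0000 -1.0000
    outer loop
      vertex 0.000 17.578 0.000
      vertex 24.617 17.578 0.000
      vertex 0.000 0.000 0.000
    endloop
  endfacet
  facet normal 0.0000 -1.0000 0.0000
    outer loop
      vertex 0.000 0.000 0.000
      vertex 24.617 0.000 0.000
      vertex 24.617 0.000 22.233
    endloop
  endfacet
  facet normal 0.0000 -1.0000 0.0000
    outer loop
      vertex 0.000 0.000 0.000
      vertex 24.617 0.000 22.233
      vertex 0.000 0.000 22.233
    endloop
  endfacet
  facet normal 0.0000 0.7844 0.6202
    outer loop
      vertex 0.000 0.000 22.233
      vertex 24.617 0.000 22.233
      vertex 24.617 17.578 0.000
    endloop
  endfacet
  facet normal 0.0000 0.7844 0.6202
    outer loop
      vertex 0.000 0.000 22.233
      vertex 24.617 17.578 0.000
      vertex 0.000 17.578 0.000
    endloop
  endfacet
  facet normal -1.0000 0.0000 0.0000
    outer loop
      vertex 0.000 0.000 22.233
      vertex 0.000 17.578 0.000
      vertex 0.000 0.000 0.000
    endloop
  endfacet
  facet normal 1.0000 0.0000 0.0000
    outer loop
      vertex 24.617 0.000 0.000
      vertex 24.617 17.578 0.000
      vertex 24.617 0.000 22.233
    endloop
  endfacet
endsolid part

The G0 Z moves step by Δz≈3.706 mm. The G1 loops shrink linearly with z, so the solid tapers from its base footprint up to z≈22.2. Closing with a flat bottom cap and the tapered top and triangulating gives 8 facets — a wedge (ramp): 24.6 × 17.6 mm base, rising to 22.2 mm along the y=0 edge and sloping linearly to z=0 at y=17.6.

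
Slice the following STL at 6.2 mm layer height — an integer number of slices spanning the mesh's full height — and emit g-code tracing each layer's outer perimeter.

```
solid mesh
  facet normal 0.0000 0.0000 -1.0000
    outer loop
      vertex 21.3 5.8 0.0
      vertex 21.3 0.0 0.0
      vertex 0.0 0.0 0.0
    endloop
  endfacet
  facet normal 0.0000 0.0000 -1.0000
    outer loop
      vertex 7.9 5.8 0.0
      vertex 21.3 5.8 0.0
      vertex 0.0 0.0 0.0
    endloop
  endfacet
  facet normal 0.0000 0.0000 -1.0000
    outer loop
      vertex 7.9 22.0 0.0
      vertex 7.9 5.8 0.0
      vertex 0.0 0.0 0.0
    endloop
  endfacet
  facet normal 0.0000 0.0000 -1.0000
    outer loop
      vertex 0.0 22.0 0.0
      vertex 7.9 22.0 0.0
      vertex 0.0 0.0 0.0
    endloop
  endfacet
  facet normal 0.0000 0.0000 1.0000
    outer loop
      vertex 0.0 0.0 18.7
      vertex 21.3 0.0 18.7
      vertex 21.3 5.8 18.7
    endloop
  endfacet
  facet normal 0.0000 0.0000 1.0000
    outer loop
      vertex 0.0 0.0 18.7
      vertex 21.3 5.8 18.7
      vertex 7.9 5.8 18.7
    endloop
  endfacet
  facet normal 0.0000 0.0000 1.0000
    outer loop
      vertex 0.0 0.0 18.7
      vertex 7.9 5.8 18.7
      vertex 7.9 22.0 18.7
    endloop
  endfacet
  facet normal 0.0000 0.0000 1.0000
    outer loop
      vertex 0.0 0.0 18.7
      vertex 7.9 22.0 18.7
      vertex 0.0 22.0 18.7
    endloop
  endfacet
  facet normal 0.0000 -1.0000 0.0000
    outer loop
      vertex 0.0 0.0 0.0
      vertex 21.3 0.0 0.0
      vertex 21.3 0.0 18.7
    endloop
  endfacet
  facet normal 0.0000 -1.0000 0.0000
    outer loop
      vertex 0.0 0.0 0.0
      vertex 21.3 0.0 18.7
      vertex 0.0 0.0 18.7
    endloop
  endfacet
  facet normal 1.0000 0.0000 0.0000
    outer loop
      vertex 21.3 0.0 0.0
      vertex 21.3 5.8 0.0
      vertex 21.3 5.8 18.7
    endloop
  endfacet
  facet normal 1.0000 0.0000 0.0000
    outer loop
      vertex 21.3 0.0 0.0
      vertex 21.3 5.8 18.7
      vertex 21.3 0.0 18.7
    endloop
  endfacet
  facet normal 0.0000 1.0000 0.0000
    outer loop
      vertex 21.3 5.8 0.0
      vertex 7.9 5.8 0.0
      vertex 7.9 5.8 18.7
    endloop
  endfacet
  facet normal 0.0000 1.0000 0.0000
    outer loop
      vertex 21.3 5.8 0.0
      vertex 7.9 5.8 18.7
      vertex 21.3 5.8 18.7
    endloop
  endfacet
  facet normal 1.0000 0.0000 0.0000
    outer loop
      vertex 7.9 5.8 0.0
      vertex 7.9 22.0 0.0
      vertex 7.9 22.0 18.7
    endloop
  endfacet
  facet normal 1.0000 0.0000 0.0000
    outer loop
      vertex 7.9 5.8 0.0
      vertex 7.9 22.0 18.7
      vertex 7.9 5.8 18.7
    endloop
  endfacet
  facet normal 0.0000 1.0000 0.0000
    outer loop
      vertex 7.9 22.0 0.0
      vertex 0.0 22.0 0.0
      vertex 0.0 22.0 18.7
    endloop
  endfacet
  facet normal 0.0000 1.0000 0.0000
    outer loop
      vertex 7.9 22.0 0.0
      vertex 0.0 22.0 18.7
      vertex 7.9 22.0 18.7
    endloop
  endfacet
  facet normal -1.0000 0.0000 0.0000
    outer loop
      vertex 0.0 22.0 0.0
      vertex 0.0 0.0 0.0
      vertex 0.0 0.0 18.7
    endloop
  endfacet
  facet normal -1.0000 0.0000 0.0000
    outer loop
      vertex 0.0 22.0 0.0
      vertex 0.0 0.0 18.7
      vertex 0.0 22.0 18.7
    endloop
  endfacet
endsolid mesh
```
; perimeter-only toolpath
G21 ; units = mm
G90 ; absolute positioning
G28 ; home
; layer 1
G0 Z6.2
G0 X0.0 Y0.0
G1 X21.3 Y0.0
G1 X21.3 Y5.8
G1 X7.9 Y5.8
G1 X7.9 Y22.0
G1 X0.0 Y22.0
G1 X0.0 Y0.0
; layer 2
G0 Z12.5
G0 X0.0 Y0.0
G1 X21.3 Y0.0
G1 X21.3 Y5.8
G1 X7.9 Y5.8
G1 X7.9 Y22.0
G1 X0.0 Y22.0
G1 X0.0 Y0.0
; layer 3
G0 Z18.7
G0 X0.0 Y0.0
G1 X21.3 Y0.0
G1 X21.3 Y5.8
G1 X7.9 Y5.8
G1 X7.9 Y22.0
G1 X0.0 Y22.0
G1 X0.0 Y0.0
M2 ; end

The solid is an L-shaped prism: outer 21.3 × 22 mm, arm thicknesses ≈ 5.8 mm (horizontal) and 7.9 mm (vertical), extruded 18.7 mm in z. Slicing at Δz = 6.2 mm — 3 equal slices spanning the solid's height, so layer i sits at z = i·h/3 — gives 3 non-empty perimeters. Each is a 6-segment closed polygon; G0 lifts to the layer z and rapids to the start vertex, then G1 traces the edges.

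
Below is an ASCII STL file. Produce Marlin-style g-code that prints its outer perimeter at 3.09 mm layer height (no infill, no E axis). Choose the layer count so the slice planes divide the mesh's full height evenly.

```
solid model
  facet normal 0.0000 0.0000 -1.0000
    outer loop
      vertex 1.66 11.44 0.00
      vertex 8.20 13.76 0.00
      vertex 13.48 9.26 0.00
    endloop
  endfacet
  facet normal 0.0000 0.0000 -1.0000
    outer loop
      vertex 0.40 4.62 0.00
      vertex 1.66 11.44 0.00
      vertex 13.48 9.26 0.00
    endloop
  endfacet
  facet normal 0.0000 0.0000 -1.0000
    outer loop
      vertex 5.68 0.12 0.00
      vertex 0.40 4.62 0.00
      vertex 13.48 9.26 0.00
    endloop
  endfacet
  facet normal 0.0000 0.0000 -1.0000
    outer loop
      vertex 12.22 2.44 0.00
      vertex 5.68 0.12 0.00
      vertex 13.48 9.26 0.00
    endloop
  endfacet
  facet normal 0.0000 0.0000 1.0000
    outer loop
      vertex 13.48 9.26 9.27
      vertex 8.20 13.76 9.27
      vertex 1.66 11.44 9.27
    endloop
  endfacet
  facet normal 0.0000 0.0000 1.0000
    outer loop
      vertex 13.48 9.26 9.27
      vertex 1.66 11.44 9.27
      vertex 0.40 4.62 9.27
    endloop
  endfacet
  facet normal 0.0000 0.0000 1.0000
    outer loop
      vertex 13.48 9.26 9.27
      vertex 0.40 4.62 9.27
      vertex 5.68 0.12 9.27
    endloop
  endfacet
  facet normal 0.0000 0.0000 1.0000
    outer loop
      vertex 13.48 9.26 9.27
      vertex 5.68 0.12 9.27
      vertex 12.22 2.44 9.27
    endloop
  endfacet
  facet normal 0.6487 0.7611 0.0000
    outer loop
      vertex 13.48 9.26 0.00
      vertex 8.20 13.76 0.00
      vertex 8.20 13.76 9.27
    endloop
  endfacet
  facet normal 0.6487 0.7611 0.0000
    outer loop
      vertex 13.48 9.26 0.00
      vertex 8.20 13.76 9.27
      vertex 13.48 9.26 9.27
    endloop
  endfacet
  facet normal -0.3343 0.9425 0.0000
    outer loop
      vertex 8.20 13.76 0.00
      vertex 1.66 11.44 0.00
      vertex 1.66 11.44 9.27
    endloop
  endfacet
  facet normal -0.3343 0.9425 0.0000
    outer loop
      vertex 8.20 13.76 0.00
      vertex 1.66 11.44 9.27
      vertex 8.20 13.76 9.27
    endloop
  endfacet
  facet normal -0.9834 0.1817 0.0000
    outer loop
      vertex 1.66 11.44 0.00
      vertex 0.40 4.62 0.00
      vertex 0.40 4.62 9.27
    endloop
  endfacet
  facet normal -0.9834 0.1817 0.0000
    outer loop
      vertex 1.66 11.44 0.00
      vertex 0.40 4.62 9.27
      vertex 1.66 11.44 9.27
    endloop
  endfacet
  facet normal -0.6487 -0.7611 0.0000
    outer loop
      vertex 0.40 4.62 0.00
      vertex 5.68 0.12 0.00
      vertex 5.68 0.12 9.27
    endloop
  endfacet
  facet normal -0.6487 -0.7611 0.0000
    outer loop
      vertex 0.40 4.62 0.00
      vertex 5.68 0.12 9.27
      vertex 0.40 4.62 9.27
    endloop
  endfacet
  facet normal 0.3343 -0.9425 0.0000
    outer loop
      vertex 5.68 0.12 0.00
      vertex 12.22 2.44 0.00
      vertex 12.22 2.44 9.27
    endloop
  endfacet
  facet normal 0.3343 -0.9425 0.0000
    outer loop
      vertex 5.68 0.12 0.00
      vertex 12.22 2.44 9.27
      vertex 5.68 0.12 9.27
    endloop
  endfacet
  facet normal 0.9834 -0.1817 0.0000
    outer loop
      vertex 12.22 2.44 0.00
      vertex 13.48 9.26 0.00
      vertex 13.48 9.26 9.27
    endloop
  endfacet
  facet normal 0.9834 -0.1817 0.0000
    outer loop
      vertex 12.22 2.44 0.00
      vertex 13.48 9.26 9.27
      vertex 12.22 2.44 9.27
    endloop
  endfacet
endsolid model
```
; perimeter-only toolpath
G21 ; units = mm
G90 ; absolute positioning
G28 ; home
; layer 1
G0 Z3.09
G0 X13.48 Y9.26
G1 X8.20 Y13.76
G1 X1.66 Y11.44
G1 X0.40 Y4.62
G1 X5.68 Y0.12
G1 X12.22 Y2.44
G1 X13.48 Y9.26
; layer 2
G0 Z6.18
G0 X13.48 Y9.26
G1 X8.20 Y13.76
G1 X1.66 Y11.44
G1 X0.40 Y4.62
G1 X5.68 Y0.12
G1 X12.22 Y2.44
G1 X13.48 Y9.26
; layer 3
G0 Z9.27
G0 X13.48 Y9.26
G1 X8.20 Y13.76
G1 X1.66 Y11.44
G1 X0.40 Y4.62
G1 X5.68 Y0.12
G1 X12.22 Y2.44
G1 X13.48 Y9.26
M2 ; end

The solid is a regular 6-sided prism (a cylinder approximated with 6 flat sides), circumscribed radius ≈ 6.94 mm, height ≈ 9.27 mm. Slicing at Δz = 3.09 mm — 3 equal slices spanning the solid's height, so layer i sits at z = i·h/3 — gives 3 non-empty perimeters. Each is a 6-segment closed polygon; G0 lifts to the layer z and rapids to the start vertex, then G1 traces the edges.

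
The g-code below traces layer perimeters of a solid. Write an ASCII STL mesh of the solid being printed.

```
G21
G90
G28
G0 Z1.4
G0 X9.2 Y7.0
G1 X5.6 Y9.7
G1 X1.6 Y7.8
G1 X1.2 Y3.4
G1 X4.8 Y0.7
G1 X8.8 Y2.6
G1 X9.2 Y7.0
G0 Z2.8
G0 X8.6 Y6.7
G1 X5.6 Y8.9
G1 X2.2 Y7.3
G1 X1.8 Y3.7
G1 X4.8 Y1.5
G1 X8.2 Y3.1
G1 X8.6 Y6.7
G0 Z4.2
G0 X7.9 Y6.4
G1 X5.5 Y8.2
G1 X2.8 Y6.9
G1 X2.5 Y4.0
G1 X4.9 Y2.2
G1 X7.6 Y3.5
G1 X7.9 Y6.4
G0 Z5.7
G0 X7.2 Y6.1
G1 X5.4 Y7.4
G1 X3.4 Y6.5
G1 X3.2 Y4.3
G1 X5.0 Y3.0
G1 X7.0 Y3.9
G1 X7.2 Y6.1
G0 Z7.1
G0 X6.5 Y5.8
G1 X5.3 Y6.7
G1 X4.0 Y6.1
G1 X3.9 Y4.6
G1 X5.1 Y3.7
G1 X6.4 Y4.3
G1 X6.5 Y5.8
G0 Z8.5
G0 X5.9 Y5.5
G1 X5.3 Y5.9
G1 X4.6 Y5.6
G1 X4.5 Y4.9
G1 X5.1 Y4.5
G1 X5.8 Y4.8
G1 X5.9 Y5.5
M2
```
solid part
  facet normal 0.0000 0.0000 -1.0000
    outer loop
      vertex 1.0 8.2 0.0
      vertex 5.7 10.4 0.0
      vertex 9.9 7.3 0.0
    endloop
  endfacet
  facet normal 0.0000 0.0000 -1.0000
    outer loop
      vertex 0.5 3.1 0.0
      vertex 1.0 8.2 0.0
      vertex 9.9 7.3 0.0
    endloop
  endfacet
  facet normal 0.0000 0.0000 -1.0000
    outer loop
      vertex 4.7 0.0 0.0
      vertex 0.5 3.1 0.0
      vertex 9.9 7.3 0.0
    endloop
  endfacet
  facet normal 0.0000 0.0000 -1.0000
    outer loop
      vertex 9.4 2.2 0.0
      vertex 4.7 0.0 0.0
      vertex 9.9 7.3 0.0
    endloop
  endfacet
  facet normal 0.5410 0.7330 0.4123
    outer loop
      vertex 9.9 7.3 0.0
      vertex 5.7 10.4 0.0
      vertex 5.2 5.2 9.9
    endloop
  endfacet
  facet normal -0.3860 0.8246 0.4136
    outer loop
      vertex 5.7 10.4 0.0
      vertex 1.0 8.2 0.0
      vertex 5.2 5.2 9.9
    endloop
  endfacet
  facet normal -0.9070 0.0889 0.4117
    outer loop
      vertex 1.0 8.2 0.0
      vertex 0.5 3.1 0.0
      vertex 5.2 5.2 9.9
    endloop
  endfacet
  facet normal -0.5410 -0.7330 0.4123
    outer loop
      vertex 0.5 3.1 0.0
      vertex 4.7 0.0 0.0
      vertex 5.2 5.2 9.9
    endloop
  endfacet
  facet normal 0.3860 -0.8246 0.4136
    outer loop
      vertex 4.7 0.0 0.0
      vertex 9.4 2.2 0.0
      vertex 5.2 5.2 9.9
    endloop
  endfacet
  facet normal 0.9070 -0.0889 0.4117
    outer loop
      vertex 9.4 2.2 0.0
      vertex 9.9 7.3 0.0
      vertex 5.2 5.2 9.9
    endloop
  endfacet
endsolid part

The G0 Z moves step by Δz≈1.4 mm. The G1 loops shrink linearly with z, so the solid tapers from its base footprint up to z≈9.9. Closing with a flat bottom cap and the tapered top and triangulating gives 10 facets — a regular 6-sided pyramid, base circumscribed radius ≈ 5.2 mm, apex at z ≈ 9.9 mm.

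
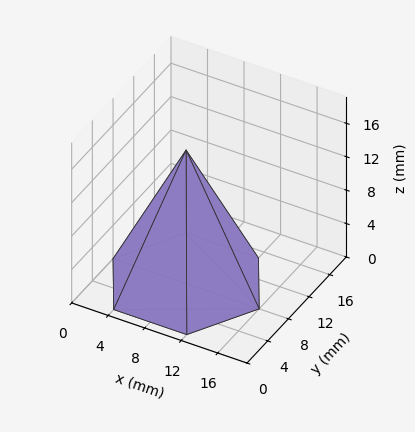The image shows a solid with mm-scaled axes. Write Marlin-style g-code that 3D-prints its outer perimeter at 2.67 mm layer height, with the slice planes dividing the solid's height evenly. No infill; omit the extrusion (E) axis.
Reading the render: the shape is a regular 6-sided pyramid, base circumscribed radius ≈ 8 mm, apex at z ≈ 16 mm (dimensions read to the nearest mm from the axis ticks). For the g-code, the solid's height is divided into equal slices at the stated Δz and each level perimeter traced with G1 moves after a G0 lift.

; perimeter-only toolpath
G21 ; units = mm
G90 ; absolute positioning
G28 ; home
; layer 1
G0 Z2.67
G0 X14.67 Y8.00
G1 X11.33 Y13.77
G1 X4.67 Y13.77
G1 X1.33 Y8.00
G1 X4.67 Y2.22
G1 X11.33 Y2.22
G1 X14.67 Y8.00
; layer 2
G0 Z5.33
G0 X13.33 Y8.00
G1 X10.67 Y12.62
G1 X5.33 Y12.62
G1 X2.67 Y8.00
G1 X5.33 Y3.38
G1 X10.67 Y3.38
G1 X13.33 Y8.00
; layer 3
G0 Z8.00
G0 X12.00 Y8.00
G1 X10.00 Y11.46
G1 X6.00 Y11.46
G1 X4.00 Y8.00
G1 X6.00 Y4.54
G1 X10.00 Y4.54
G1 X12.00 Y8.00
; layer 4
G0 Z10.67
G0 X10.67 Y8.00
G1 X9.33 Y10.31
G1 X6.67 Y10.31
G1 X5.33 Y8.00
G1 X6.67 Y5.69
G1 X9.33 Y5.69
G1 X10.67 Y8.00
; layer 5
G0 Z13.33
G0 X9.33 Y8.00
G1 X8.67 Y9.16
G1 X7.33 Y9.16
G1 X6.67 Y8.00
G1 X7.33 Y6.84
G1 X8.67 Y6.84
G1 X9.33 Y8.00
M2 ; end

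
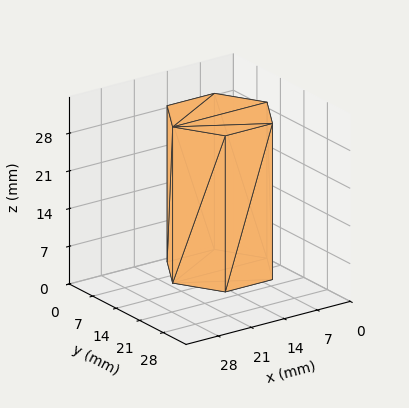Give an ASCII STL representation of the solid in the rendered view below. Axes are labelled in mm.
Reading the render: the shape is a regular 6-sided prism (a cylinder approximated with 6 flat sides), circumscribed radius ≈ 10 mm, height ≈ 29 mm (dimensions read to the nearest mm from the axis ticks). For the STL, each face is triangulated and given an outward normal.

solid part
  facet normal 0.0000 0.0000 -1.0000
    outer loop
      vertex 5.00 18.66 0.00
      vertex 15.00 18.66 0.00
      vertex 20.00 10.00 0.00
    endloop
  endfacet
  facet normal 0.0000 0.0000 -1.0000
    outer loop
      vertex 0.00 10.00 0.00
      vertex 5.00 18.66 0.00
      vertex 20.00 10.00 0.00
    endloop
  endfacet
  facet normal 0.0000 0.0000 -1.0000
    outer loop
      vertex 5.00 1.34 0.00
      vertex 0.00 10.00 0.00
      vertex 20.00 10.00 0.00
    endloop
  endfacet
  facet normal 0.0000 0.0000 -1.0000
    outer loop
      vertex 15.00 1.34 0.00
      vertex 5.00 1.34 0.00
      vertex 20.00 10.00 0.00
    endloop
  endfacet
  facet normal 0.0000 0.0000 1.0000
    outer loop
      vertex 20.00 10.00 29.00
      vertex 15.00 18.66 29.00
      vertex 5.00 18.66 29.00
    endloop
  endfacet
  facet normal 0.0000 0.0000 1.0000
    outer loop
      vertex 20.00 10.00 29.00
      vertex 5.00 18.66 29.00
      vertex 0.00 10.00 29.00
    endloop
  endfacet
  facet normal 0.0000 0.0000 1.0000
    outer loop
      vertex 20.00 10.00 29.00
      vertex 0.00 10.00 29.00
      vertex 5.00 1.34 29.00
    endloop
  endfacet
  facet normal 0.0000 0.0000 1.0000
    outer loop
      vertex 20.00 10.00 29.00
      vertex 5.00 1.34 29.00
      vertex 15.00 1.34 29.00
    endloop
  endfacet
  facet normal 0.8660 0.5000 0.0000
    outer loop
      vertex 20.00 10.00 0.00
      vertex 15.00 18.66 0.00
      vertex 15.00 18.66 29.00
    endloop
  endfacet
  facet normal 0.8660 0.5000 0.0000
    outer loop
      vertex 20.00 10.00 0.00
      vertex 15.00 18.66 29.00
      vertex 20.00 10.00 29.00
    endloop
  endfacet
  facet normal 0.0000 1.0000 0.0000
    outer loop
      vertex 15.00 18.66 0.00
      vertex 5.00 18.66 0.00
      vertex 5.00 18.66 29.00
    endloop
  endfacet
  facet normal 0.0000 1.0000 0.0000
    outer loop
      vertex 15.00 18.66 0.00
      vertex 5.00 18.66 29.00
      vertex 15.00 18.66 29.00
    endloop
  endfacet
  facet normal -0.8660 0.5000 0.0000
    outer loop
      vertex 5.00 18.66 0.00
      vertex 0.00 10.00 0.00
      vertex 0.00 10.00 29.00
    endloop
  endfacet
  facet normal -0.8660 0.5000 0.0000
    outer loop
      vertex 5.00 18.66 0.00
      vertex 0.00 10.00 29.00
      vertex 5.00 18.66 29.00
    endloop
  endfacet
  facet normal -0.8660 -0.5000 0.0000
    outer loop
      vertex 0.00 10.00 0.00
      vertex 5.00 1.34 0.00
      vertex 5.00 1.34 29.00
    endloop
  endfacet
  facet normal -0.8660 -0.5000 0.0000
    outer loop
      vertex 0.00 10.00 0.00
      vertex 5.00 1.34 29.00
      vertex 0.00 10.00 29.00
    endloop
  endfacet
  facet normal 0.0000 -1.0000 0.0000
    outer loop
      vertex 5.00 1.34 0.00
      vertex 15.00 1.34 0.00
      vertex 15.00 1.34 29.00
    endloop
  endfacet
  facet normal 0.0000 -1.0000 0.0000
    outer loop
      vertex 5.00 1.34 0.00
      vertex 15.00 1.34 29.00
      vertex 5.00 1.34 29.00
    endloop
  endfacet
  facet normal 0.8660 -0.5000 0.0000
    outer loop
      vertex 15.00 1.34 0.00
      vertex 20.00 10.00 0.00
      vertex 20.00 10.00 29.00
    endloop
  endfacet
  facet normal 0.8660 -0.5000 0.0000
    outer loop
      vertex 15.00 1.34 0.00
      vertex 20.00 10.00 29.00
      vertex 15.00 1.34 29.00
    endloop
  endfacet
endsolid part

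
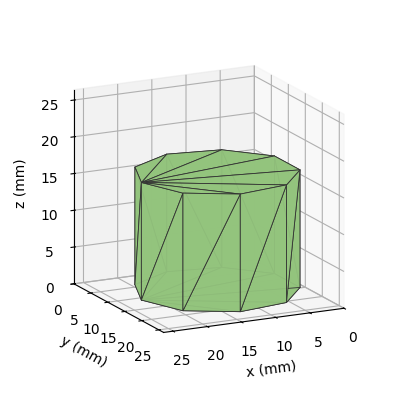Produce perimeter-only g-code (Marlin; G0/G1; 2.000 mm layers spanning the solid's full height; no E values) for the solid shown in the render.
Reading the render: the shape is a regular 9-sided prism (a cylinder approximated with 9 flat sides), circumscribed radius ≈ 11 mm, height ≈ 16 mm (dimensions read to the nearest mm from the axis ticks). For the g-code, the solid's height is divided into equal slices at the stated Δz and each level perimeter traced with G1 moves after a G0 lift.

; perimeter-only toolpath
G21 ; units = mm
G90 ; absolute positioning
G28 ; home
; layer 1
G0 Z2.000
G0 X22.000 Y11.000
G1 X19.426 Y18.071
G1 X12.910 Y21.833
G1 X5.500 Y20.526
G1 X0.663 Y14.762
G1 X0.663 Y7.238
G1 X5.500 Y1.474
G1 X12.910 Y0.167
G1 X19.426 Y3.929
G1 X22.000 Y11.000
; layer 2
G0 Z4.000
G0 X22.000 Y11.000
G1 X19.426 Y18.071
G1 X12.910 Y21.833
G1 X5.500 Y20.526
G1 X0.663 Y14.762
G1 X0.663 Y7.238
G1 X5.500 Y1.474
G1 X12.910 Y0.167
G1 X19.426 Y3.929
G1 X22.000 Y11.000
; layer 3
G0 Z6.000
G0 X22.000 Y11.000
G1 X19.426 Y18.071
G1 X12.910 Y21.833
G1 X5.500 Y20.526
G1 X0.663 Y14.762
G1 X0.663 Y7.238
G1 X5.500 Y1.474
G1 X12.910 Y0.167
G1 X19.426 Y3.929
G1 X22.000 Y11.000
; layer 4
G0 Z8.000
G0 X22.000 Y11.000
G1 X19.426 Y18.071
G1 X12.910 Y21.833
G1 X5.500 Y20.526
G1 X0.663 Y14.762
G1 X0.663 Y7.238
G1 X5.500 Y1.474
G1 X12.910 Y0.167
G1 X19.426 Y3.929
G1 X22.000 Y11.000
; layer 5
G0 Z10.000
G0 X22.000 Y11.000
G1 X19.426 Y18.071
G1 X12.910 Y21.833
G1 X5.500 Y20.526
G1 X0.663 Y14.762
G1 X0.663 Y7.238
G1 X5.500 Y1.474
G1 X12.910 Y0.167
G1 X19.426 Y3.929
G1 X22.000 Y11.000
; layer 6
G0 Z12.000
G0 X22.000 Y11.000
G1 X19.426 Y18.071
G1 X12.910 Y21.833
G1 X5.500 Y20.526
G1 X0.663 Y14.762
G1 X0.663 Y7.238
G1 X5.500 Y1.474
G1 X12.910 Y0.167
G1 X19.426 Y3.929
G1 X22.000 Y11.000
; layer 7
G0 Z14.000
G0 X22.000 Y11.000
G1 X19.426 Y18.071
G1 X12.910 Y21.833
G1 X5.500 Y20.526
G1 X0.663 Y14.762
G1 X0.663 Y7.238
G1 X5.500 Y1.474
G1 X12.910 Y0.167
G1 X19.426 Y3.929
G1 X22.000 Y11.000
; layer 8
G0 Z16.000
G0 X22.000 Y11.000
G1 X19.426 Y18.071
G1 X12.910 Y21.833
G1 X5.500 Y20.526
G1 X0.663 Y14.762
G1 X0.663 Y7.238
G1 X5.500 Y1.474
G1 X12.910 Y0.167
G1 X19.426 Y3.929
G1 X22.000 Y11.000
M2 ; end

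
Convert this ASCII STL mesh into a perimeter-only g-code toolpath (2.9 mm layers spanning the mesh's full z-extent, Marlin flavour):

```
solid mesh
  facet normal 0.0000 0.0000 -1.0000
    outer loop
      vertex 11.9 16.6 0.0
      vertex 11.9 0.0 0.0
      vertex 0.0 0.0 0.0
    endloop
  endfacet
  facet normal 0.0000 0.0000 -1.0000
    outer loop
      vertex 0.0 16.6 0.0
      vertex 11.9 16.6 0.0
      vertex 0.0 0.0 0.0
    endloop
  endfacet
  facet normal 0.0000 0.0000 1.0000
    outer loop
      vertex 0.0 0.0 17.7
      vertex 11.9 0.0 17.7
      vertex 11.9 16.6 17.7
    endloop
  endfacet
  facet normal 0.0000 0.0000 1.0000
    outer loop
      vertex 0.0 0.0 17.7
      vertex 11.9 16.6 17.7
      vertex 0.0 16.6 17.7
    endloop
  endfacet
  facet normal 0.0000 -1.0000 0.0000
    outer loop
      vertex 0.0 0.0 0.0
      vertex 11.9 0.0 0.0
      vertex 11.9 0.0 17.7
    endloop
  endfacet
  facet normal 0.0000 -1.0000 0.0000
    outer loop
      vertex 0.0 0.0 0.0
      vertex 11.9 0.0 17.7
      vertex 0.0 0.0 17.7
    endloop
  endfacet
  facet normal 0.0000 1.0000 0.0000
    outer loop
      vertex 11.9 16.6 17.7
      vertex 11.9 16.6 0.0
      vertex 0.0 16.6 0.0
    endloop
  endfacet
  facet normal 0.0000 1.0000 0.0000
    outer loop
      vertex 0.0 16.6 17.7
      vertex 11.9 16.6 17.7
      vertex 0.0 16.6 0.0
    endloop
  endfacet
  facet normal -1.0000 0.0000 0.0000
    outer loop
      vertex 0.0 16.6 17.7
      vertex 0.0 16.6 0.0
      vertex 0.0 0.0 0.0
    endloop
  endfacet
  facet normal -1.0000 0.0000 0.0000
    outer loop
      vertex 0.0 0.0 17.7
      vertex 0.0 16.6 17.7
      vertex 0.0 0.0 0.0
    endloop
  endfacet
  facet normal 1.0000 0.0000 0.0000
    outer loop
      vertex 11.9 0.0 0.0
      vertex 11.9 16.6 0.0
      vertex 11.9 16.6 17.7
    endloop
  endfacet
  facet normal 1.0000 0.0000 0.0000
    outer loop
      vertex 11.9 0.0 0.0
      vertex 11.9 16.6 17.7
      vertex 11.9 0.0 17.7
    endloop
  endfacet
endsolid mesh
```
; perimeter-only toolpath
G21 ; units = mm
G90 ; absolute positioning
G28 ; home
; layer 1
G0 Z2.9
G0 X0.0 Y0.0
G1 X11.9 Y0.0
G1 X11.9 Y16.6
G1 X0.0 Y16.6
G1 X0.0 Y0.0
; layer 2
G0 Z5.9
G0 X0.0 Y0.0
G1 X11.9 Y0.0
G1 X11.9 Y16.6
G1 X0.0 Y16.6
G1 X0.0 Y0.0
; layer 3
G0 Z8.8
G0 X0.0 Y0.0
G1 X11.9 Y0.0
G1 X11.9 Y16.6
G1 X0.0 Y16.6
G1 X0.0 Y0.0
; layer 4
G0 Z11.8
G0 X0.0 Y0.0
G1 X11.9 Y0.0
G1 X11.9 Y16.6
G1 X0.0 Y16.6
G1 X0.0 Y0.0
; layer 5
G0 Z14.7
G0 X0.0 Y0.0
G1 X11.9 Y0.0
G1 X11.9 Y16.6
G1 X0.0 Y16.6
G1 X0.0 Y0.0
; layer 6
G0 Z17.7
G0 X0.0 Y0.0
G1 X11.9 Y0.0
G1 X11.9 Y16.6
G1 X0.0 Y16.6
G1 X0.0 Y0.0
M2 ; end

The solid is a rectangular box, roughly 11.9 × 16.6 mm footprint and 17.7 mm tall. Slicing at Δz = 2.9 mm — 6 equal slices spanning the solid's height, so layer i sits at z = i·h/6 — gives 6 non-empty perimeters. Each is a 4-segment closed polygon; G0 lifts to the layer z and rapids to the start vertex, then G1 traces the edges.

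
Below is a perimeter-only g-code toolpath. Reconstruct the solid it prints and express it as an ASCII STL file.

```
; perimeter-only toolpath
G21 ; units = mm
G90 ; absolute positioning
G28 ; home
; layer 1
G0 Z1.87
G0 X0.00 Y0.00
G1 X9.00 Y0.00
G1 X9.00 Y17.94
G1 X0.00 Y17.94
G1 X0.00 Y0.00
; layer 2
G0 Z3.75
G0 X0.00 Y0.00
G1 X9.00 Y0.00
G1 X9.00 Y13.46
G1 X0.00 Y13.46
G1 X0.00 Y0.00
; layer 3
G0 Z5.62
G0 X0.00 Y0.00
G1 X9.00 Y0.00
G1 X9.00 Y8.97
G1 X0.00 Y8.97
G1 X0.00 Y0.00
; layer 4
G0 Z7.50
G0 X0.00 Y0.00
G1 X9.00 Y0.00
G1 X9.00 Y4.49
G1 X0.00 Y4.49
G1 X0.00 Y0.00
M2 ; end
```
solid part
  facet normal 0.0000 0.0000 -1.0000
    outer loop
      vertex 9.00 22.43 0.00
      vertex 9.00 0.00 0.00
      vertex 0.00 0.00 0.00
    endloop
  endfacet
  facet normal 0.0000 0.0000 -1.0000
    outer loop
      vertex 0.00 22.43 0.00
      vertex 9.00 22.43 0.00
      vertex 0.00 0.00 0.00
    endloop
  endfacet
  facet normal 0.0000 -1.0000 0.0000
    outer loop
      vertex 0.00 0.00 0.00
      vertex 9.00 0.00 0.00
      vertex 9.00 0.00 9.37
    endloop
  endfacet
  facet normal 0.0000 -1.0000 0.0000
    outer loop
      vertex 0.00 0.00 0.00
      vertex 9.00 0.00 9.37
      vertex 0.00 0.00 9.37
    endloop
  endfacet
  facet normal 0.0000 0.3855 0.9227
    outer loop
      vertex 0.00 0.00 9.37
      vertex 9.00 0.00 9.37
      vertex 9.00 22.43 0.00
    endloop
  endfacet
  facet normal 0.0000 0.3855 0.9227
    outer loop
      vertex 0.00 0.00 9.37
      vertex 9.00 22.43 0.00
      vertex 0.00 22.43 0.00
    endloop
  endfacet
  facet normal -1.0000 0.0000 0.0000
    outer loop
      vertex 0.00 0.00 9.37
      vertex 0.00 22.43 0.00
      vertex 0.00 0.00 0.00
    endloop
  endfacet
  facet normal 1.0000 0.0000 0.0000
    outer loop
      vertex 9.00 0.00 0.00
      vertex 9.00 22.43 0.00
      vertex 9.00 0.00 9.37
    endloop
  endfacet
endsolid part

The G0 Z moves step by Δz≈1.87 mm. The G1 loops shrink linearly with z, so the solid tapers from its base footprint up to z≈9.37. Closing with a flat bottom cap and the tapered top and triangulating gives 8 facets — a wedge (ramp): 9 × 22.4 mm base, rising to 9.37 mm along the y=0 edge and sloping linearly to z=0 at y=22.4.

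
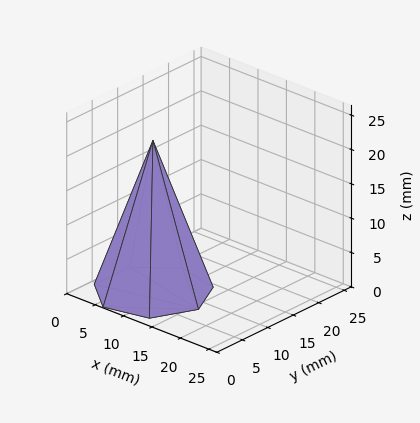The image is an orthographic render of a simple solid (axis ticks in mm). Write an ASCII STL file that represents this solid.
Reading the render: the shape is a regular 7-sided pyramid, base circumscribed radius ≈ 8 mm, apex at z ≈ 22 mm (dimensions read to the nearest mm from the axis ticks). For the STL, each face is triangulated and given an outward normal.

solid part
  facet normal 0.0000 0.0000 -1.0000
    outer loop
      vertex 6.220 15.799 0.000
      vertex 12.988 14.255 0.000
      vertex 16.000 8.000 0.000
    endloop
  endfacet
  facet normal 0.0000 0.0000 -1.0000
    outer loop
      vertex 0.792 11.471 0.000
      vertex 6.220 15.799 0.000
      vertex 16.000 8.000 0.000
    endloop
  endfacet
  facet normal 0.0000 0.0000 -1.0000
    outer loop
      vertex 0.792 4.529 0.000
      vertex 0.792 11.471 0.000
      vertex 16.000 8.000 0.000
    endloop
  endfacet
  facet normal 0.0000 0.0000 -1.0000
    outer loop
      vertex 6.220 0.201 0.000
      vertex 0.792 4.529 0.000
      vertex 16.000 8.000 0.000
    endloop
  endfacet
  facet normal 0.0000 0.0000 -1.0000
    outer loop
      vertex 12.988 1.745 0.000
      vertex 6.220 0.201 0.000
      vertex 16.000 8.000 0.000
    endloop
  endfacet
  facet normal 0.8562 0.4123 0.3113
    outer loop
      vertex 16.000 8.000 0.000
      vertex 12.988 14.255 0.000
      vertex 8.000 8.000 22.000
    endloop
  endfacet
  facet normal 0.2114 0.9265 0.3113
    outer loop
      vertex 12.988 14.255 0.000
      vertex 6.220 15.799 0.000
      vertex 8.000 8.000 22.000
    endloop
  endfacet
  facet normal -0.5924 0.7430 0.3113
    outer loop
      vertex 6.220 15.799 0.000
      vertex 0.792 11.471 0.000
      vertex 8.000 8.000 22.000
    endloop
  endfacet
  facet normal -0.9503 0.0000 0.3114
    outer loop
      vertex 0.792 11.471 0.000
      vertex 0.792 4.529 0.000
      vertex 8.000 8.000 22.000
    endloop
  endfacet
  facet normal -0.5924 -0.7430 0.3113
    outer loop
      vertex 0.792 4.529 0.000
      vertex 6.220 0.201 0.000
      vertex 8.000 8.000 22.000
    endloop
  endfacet
  facet normal 0.2114 -0.9265 0.3113
    outer loop
      vertex 6.220 0.201 0.000
      vertex 12.988 1.745 0.000
      vertex 8.000 8.000 22.000
    endloop
  endfacet
  facet normal 0.8562 -0.4123 0.3113
    outer loop
      vertex 12.988 1.745 0.000
      vertex 16.000 8.000 0.000
      vertex 8.000 8.000 22.000
    endloop
  endfacet
endsolid part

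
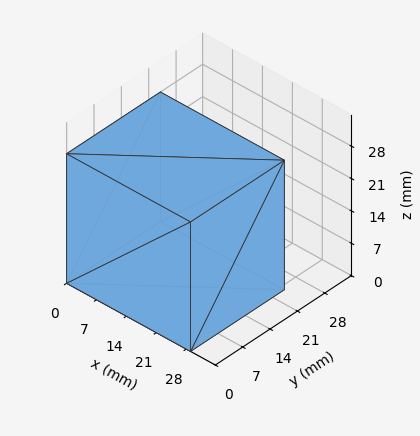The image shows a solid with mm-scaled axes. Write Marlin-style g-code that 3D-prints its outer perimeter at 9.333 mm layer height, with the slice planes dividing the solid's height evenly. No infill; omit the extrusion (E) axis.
Reading the render: the shape is a rectangular box, roughly 29 × 24 mm footprint and 28 mm tall (dimensions read to the nearest mm from the axis ticks). For the g-code, the solid's height is divided into equal slices at the stated Δz and each level perimeter traced with G1 moves after a G0 lift.

; perimeter-only toolpath
G21 ; units = mm
G90 ; absolute positioning
G28 ; home
; layer 1
G0 Z9.333
G0 X0.000 Y0.000
G1 X29.000 Y0.000
G1 X29.000 Y24.000
G1 X0.000 Y24.000
G1 X0.000 Y0.000
; layer 2
G0 Z18.667
G0 X0.000 Y0.000
G1 X29.000 Y0.000
G1 X29.000 Y24.000
G1 X0.000 Y24.000
G1 X0.000 Y0.000
; layer 3
G0 Z28.000
G0 X0.000 Y0.000
G1 X29.000 Y0.000
G1 X29.000 Y24.000
G1 X0.000 Y24.000
G1 X0.000 Y0.000
M2 ; end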